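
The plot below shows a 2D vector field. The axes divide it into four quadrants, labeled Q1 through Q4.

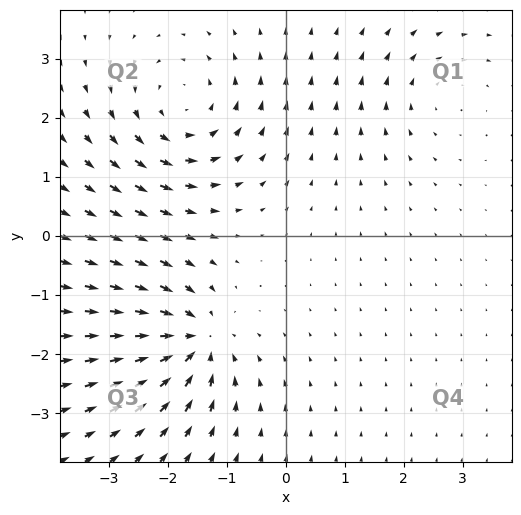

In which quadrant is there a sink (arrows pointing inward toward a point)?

The sink sits at approximately (-1.6, -1.8), which lies in quadrant Q3. The divergence there is about -6, negative as expected for a sink.

Q3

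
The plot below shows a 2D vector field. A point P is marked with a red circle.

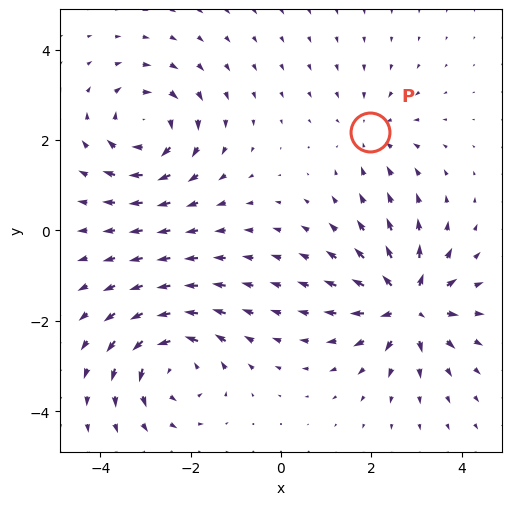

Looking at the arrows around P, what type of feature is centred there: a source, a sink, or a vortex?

At P (2.0, 2.2) the arrows converge inward. Divergence about -3, curl ≈0 — negative divergence with near-zero curl is a sink.

sink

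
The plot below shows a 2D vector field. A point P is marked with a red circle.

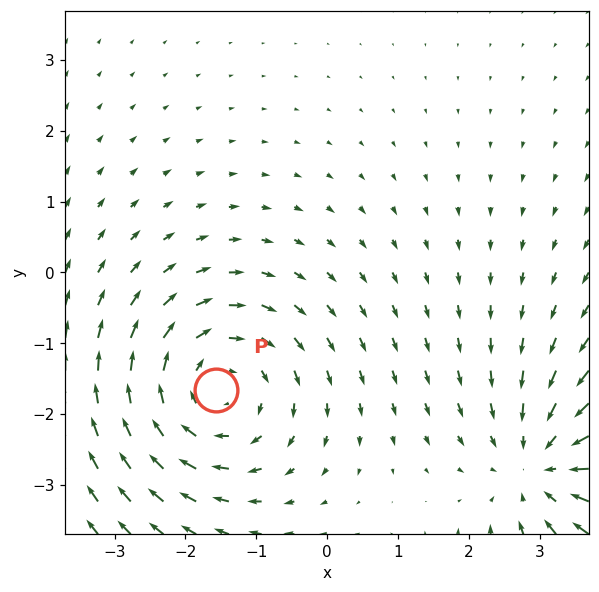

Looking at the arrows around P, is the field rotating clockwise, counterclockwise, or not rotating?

clockwise

Near P at (-1.6, -1.7) the arrows circulate clockwise. The curl (z-component) there is about -4; negative curl means clockwise rotation.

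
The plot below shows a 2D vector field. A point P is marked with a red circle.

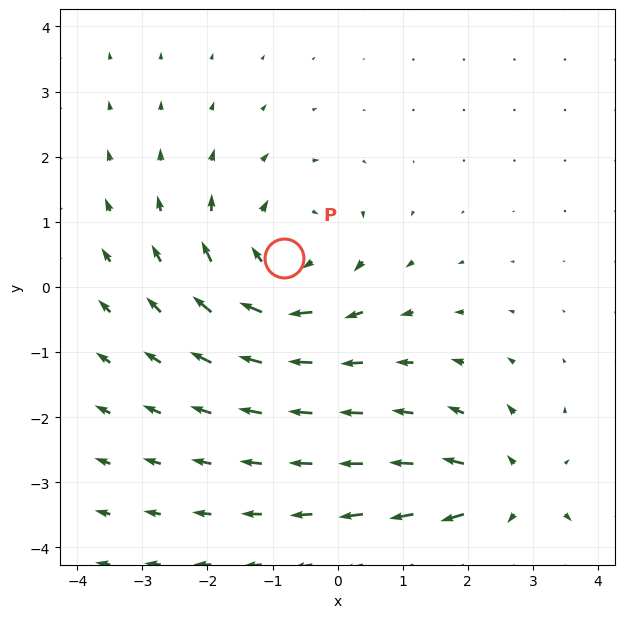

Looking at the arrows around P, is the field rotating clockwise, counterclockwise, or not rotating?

clockwise

Near P at (-0.8, 0.4) the arrows circulate clockwise. The curl (z-component) there is about -4; negative curl means clockwise rotation.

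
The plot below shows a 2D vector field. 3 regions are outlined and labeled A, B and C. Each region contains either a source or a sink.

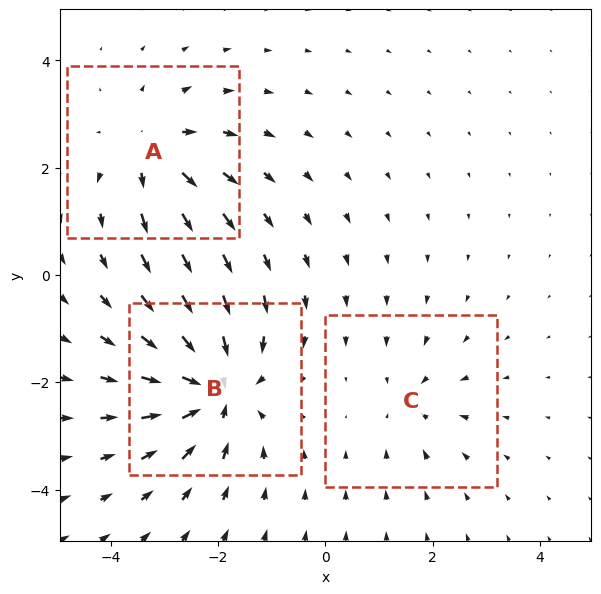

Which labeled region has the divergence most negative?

B

Divergence at each region's feature centre — A: about +3, B: about -5, C: about -2. Region B is most negative.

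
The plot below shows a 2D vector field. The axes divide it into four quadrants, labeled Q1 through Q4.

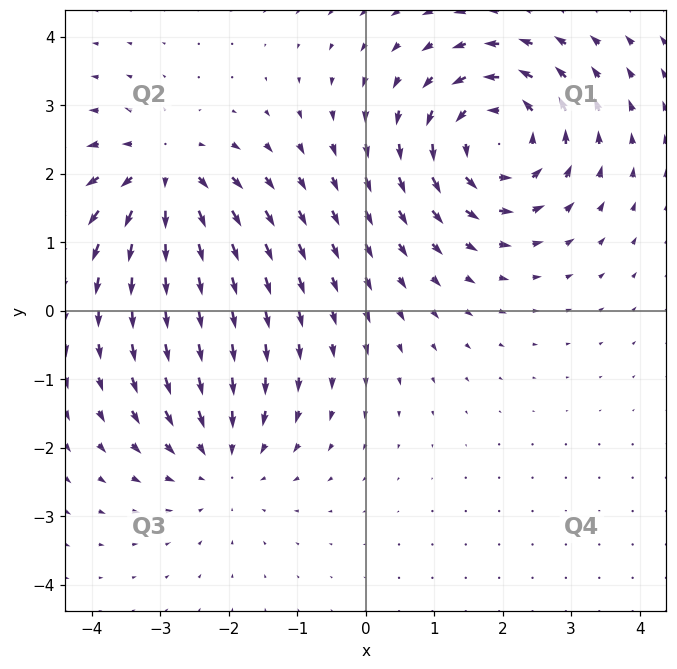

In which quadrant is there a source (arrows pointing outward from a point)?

The source sits at approximately (-2.9, 2.0), which lies in quadrant Q2. The divergence there is about +5, positive as expected for a source.

Q2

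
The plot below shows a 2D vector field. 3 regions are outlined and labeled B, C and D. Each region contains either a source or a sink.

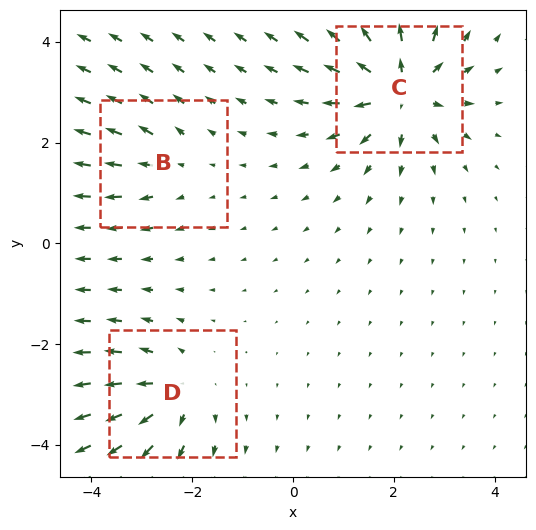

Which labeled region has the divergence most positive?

C

Divergence at each region's feature centre — B: about +3, C: about +6, D: about +4. Region C is most positive.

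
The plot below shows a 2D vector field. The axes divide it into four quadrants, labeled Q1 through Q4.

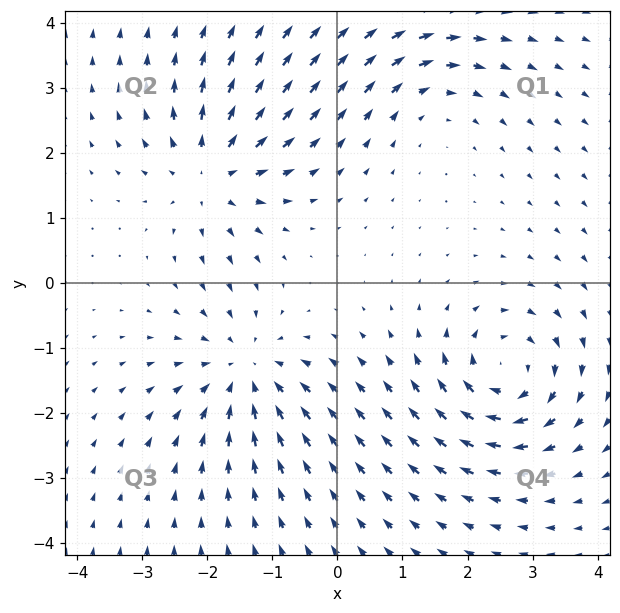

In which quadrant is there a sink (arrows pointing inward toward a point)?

The sink sits at approximately (-1.4, -1.3), which lies in quadrant Q3. The divergence there is about -4, negative as expected for a sink.

Q3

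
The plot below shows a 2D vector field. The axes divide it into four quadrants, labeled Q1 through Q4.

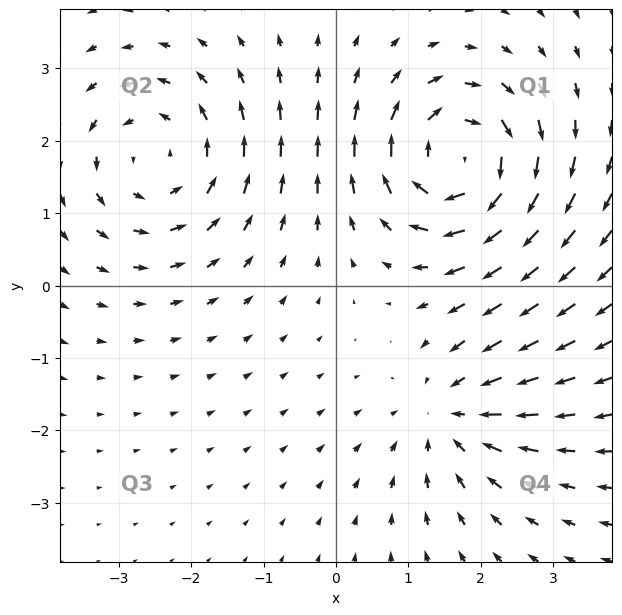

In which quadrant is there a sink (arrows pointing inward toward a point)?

The sink sits at approximately (1.6, -1.8), which lies in quadrant Q4. The divergence there is about -4, negative as expected for a sink.

Q4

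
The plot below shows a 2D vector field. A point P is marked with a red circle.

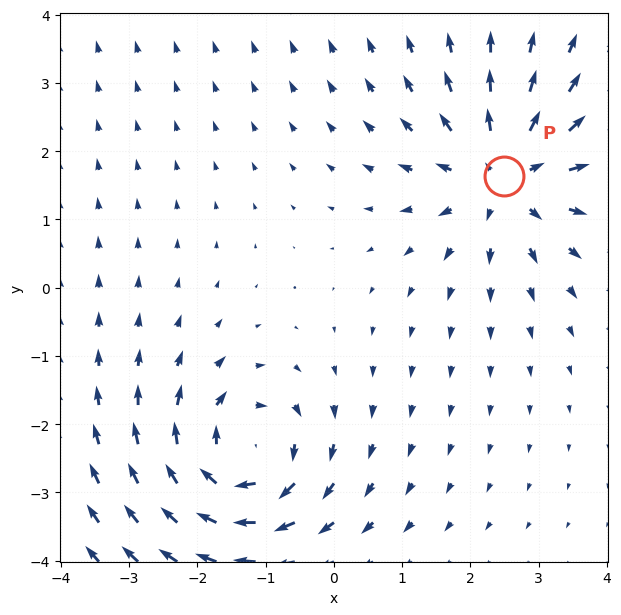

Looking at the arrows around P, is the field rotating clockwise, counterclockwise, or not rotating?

not rotating

Near P at (2.5, 1.6) the arrows show no circulation. The curl there is ≈0.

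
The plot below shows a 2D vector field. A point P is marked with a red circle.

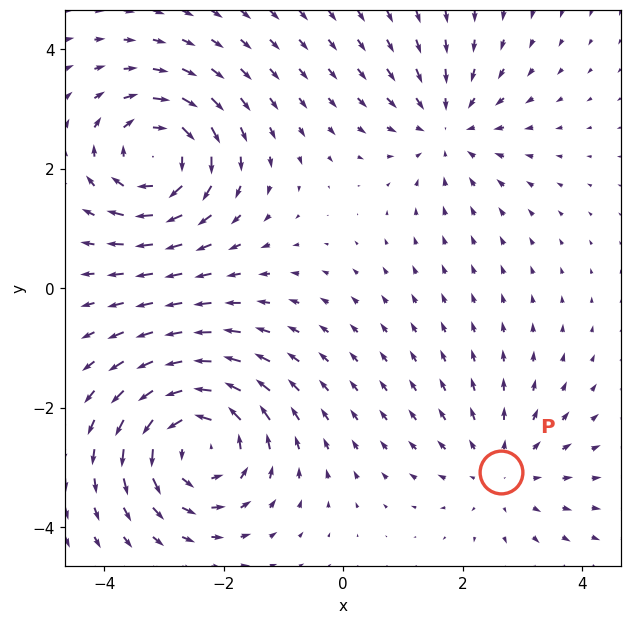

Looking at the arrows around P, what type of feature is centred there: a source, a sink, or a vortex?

source

At P (2.6, -3.1) the arrows spread outward. Divergence about +2, curl ≈0 — positive divergence with near-zero curl is a source.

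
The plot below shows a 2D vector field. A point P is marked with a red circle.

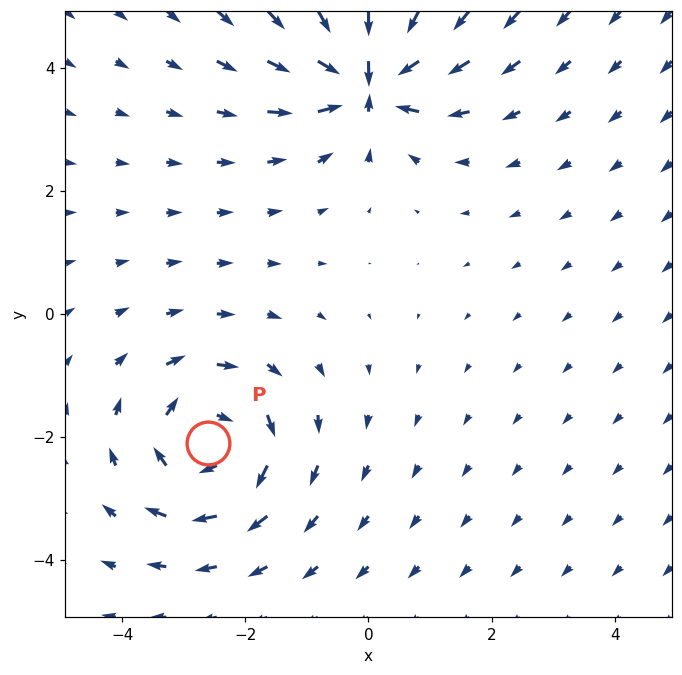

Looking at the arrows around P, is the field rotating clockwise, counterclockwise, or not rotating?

Near P at (-2.6, -2.1) the arrows circulate clockwise. The curl (z-component) there is about -3; negative curl means clockwise rotation.

clockwise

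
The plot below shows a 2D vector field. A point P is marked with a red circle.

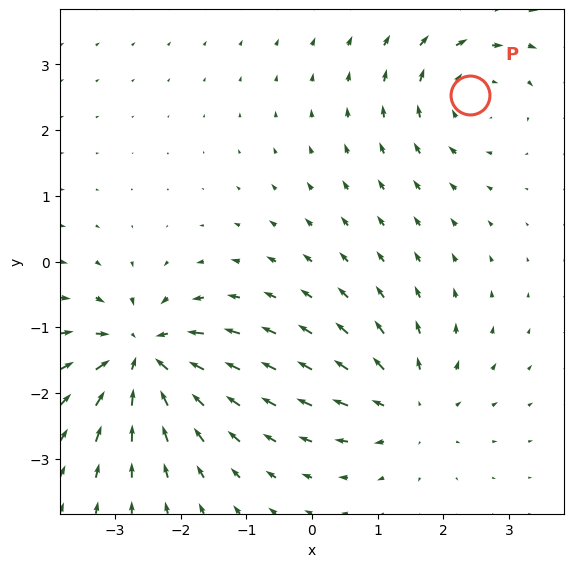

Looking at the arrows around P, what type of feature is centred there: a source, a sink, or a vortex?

vortex

At P (2.4, 2.5) the arrows circulate clockwise. Divergence ≈0, curl about -4 — near-zero divergence with nonzero curl is a vortex.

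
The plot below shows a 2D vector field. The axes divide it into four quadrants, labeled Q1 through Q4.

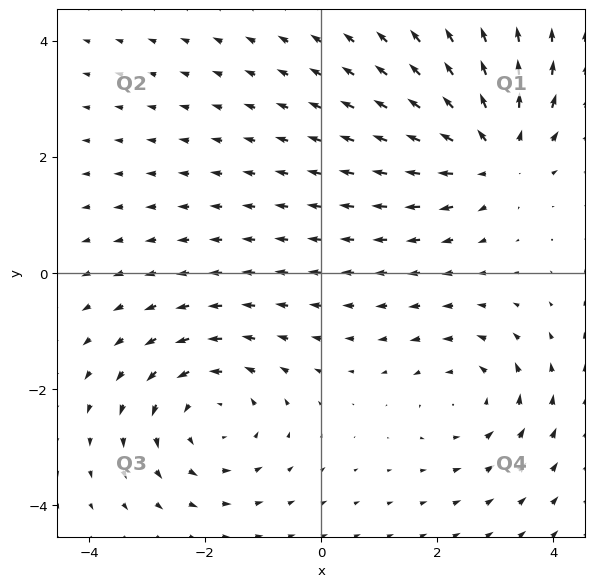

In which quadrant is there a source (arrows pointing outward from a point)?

Q1

The source sits at approximately (3.0, 2.1), which lies in quadrant Q1. The divergence there is about +5, positive as expected for a source.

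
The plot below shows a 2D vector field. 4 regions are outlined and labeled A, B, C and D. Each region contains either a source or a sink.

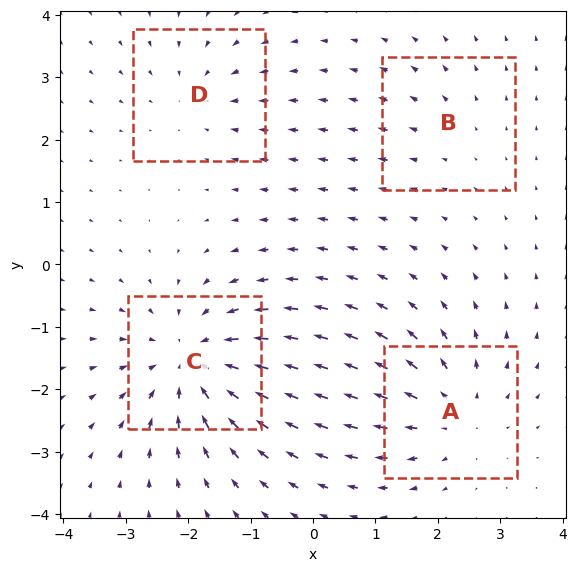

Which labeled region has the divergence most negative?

Divergence at each region's feature centre — A: about +4, B: about +2, C: about -6, D: about -3. Region C is most negative.

C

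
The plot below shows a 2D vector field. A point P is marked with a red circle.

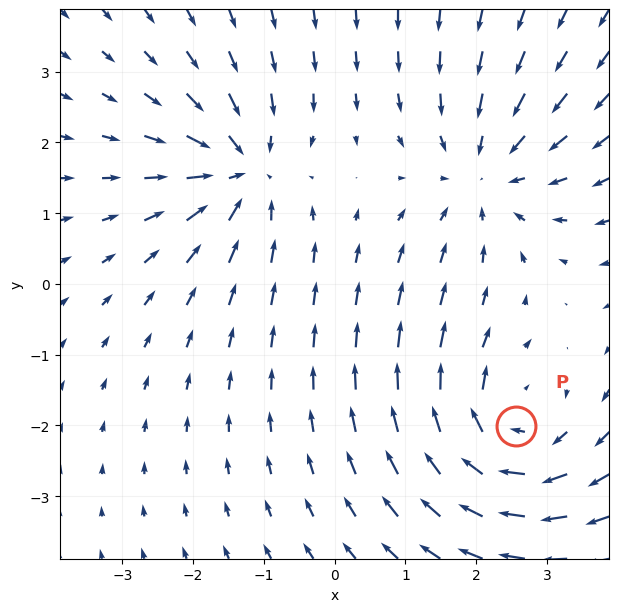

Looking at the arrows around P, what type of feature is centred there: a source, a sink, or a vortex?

vortex

At P (2.6, -2.0) the arrows circulate clockwise. Divergence ≈0, curl about -4 — near-zero divergence with nonzero curl is a vortex.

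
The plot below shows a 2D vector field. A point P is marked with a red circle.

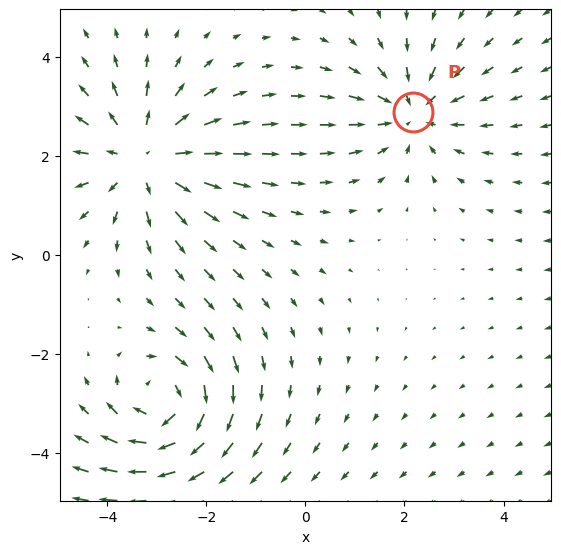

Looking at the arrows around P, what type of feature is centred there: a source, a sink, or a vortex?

At P (2.2, 2.9) the arrows converge inward. Divergence about -3, curl ≈0 — negative divergence with near-zero curl is a sink.

sink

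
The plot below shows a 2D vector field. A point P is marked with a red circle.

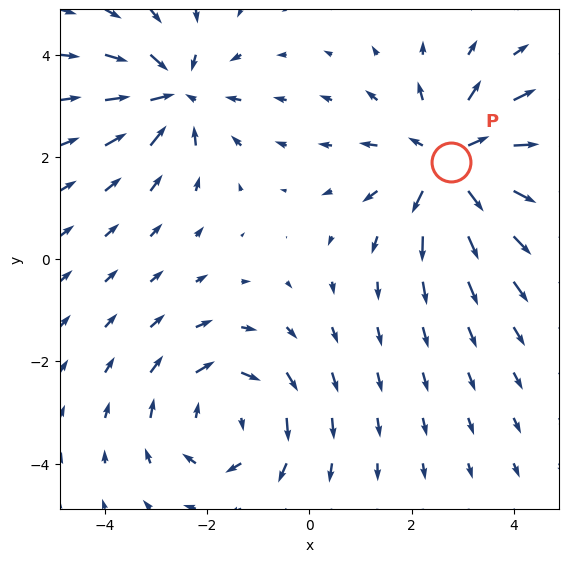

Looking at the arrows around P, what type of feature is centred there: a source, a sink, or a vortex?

At P (2.8, 1.9) the arrows spread outward. Divergence about +5, curl ≈0 — positive divergence with near-zero curl is a source.

source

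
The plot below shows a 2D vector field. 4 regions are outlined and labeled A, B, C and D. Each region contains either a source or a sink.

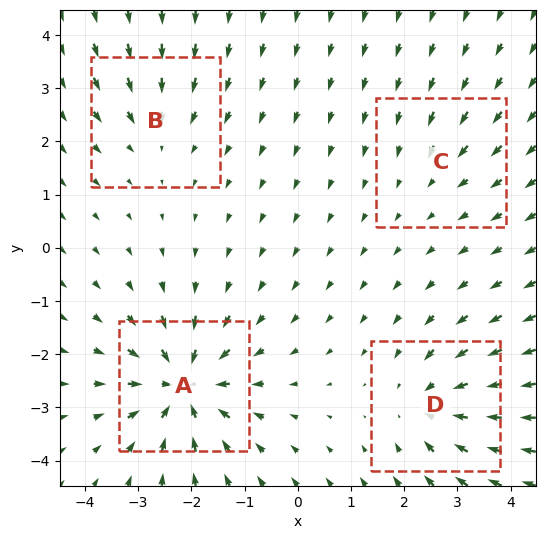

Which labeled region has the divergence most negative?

Divergence at each region's feature centre — A: about -8, B: about -3, C: about -2, D: about -5. Region A is most negative.

A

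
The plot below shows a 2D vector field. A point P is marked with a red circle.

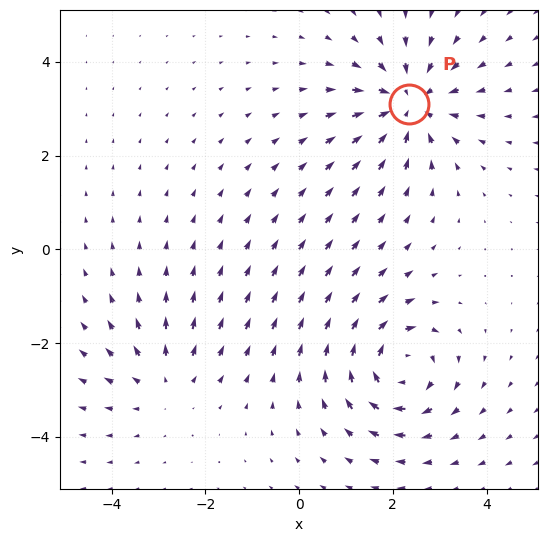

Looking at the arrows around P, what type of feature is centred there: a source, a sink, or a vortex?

sink

At P (2.3, 3.1) the arrows converge inward. Divergence about -5, curl ≈0 — negative divergence with near-zero curl is a sink.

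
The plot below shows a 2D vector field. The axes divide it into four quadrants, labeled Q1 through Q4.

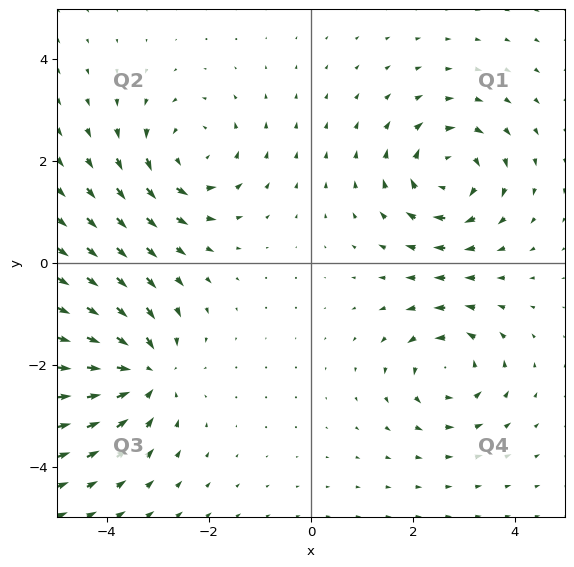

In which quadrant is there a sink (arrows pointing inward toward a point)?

The sink sits at approximately (-3.3, -2.1), which lies in quadrant Q3. The divergence there is about -6, negative as expected for a sink.

Q3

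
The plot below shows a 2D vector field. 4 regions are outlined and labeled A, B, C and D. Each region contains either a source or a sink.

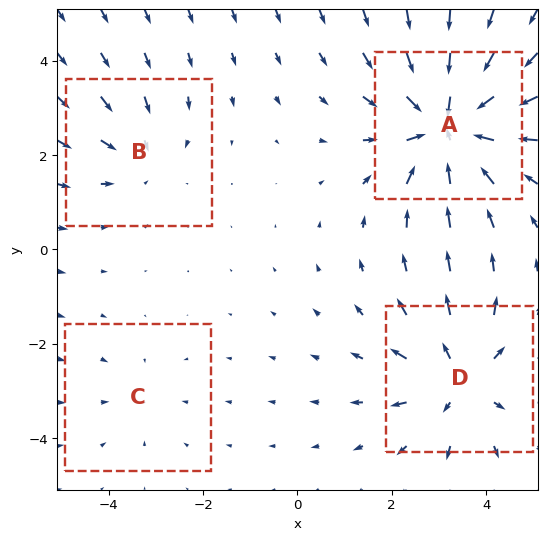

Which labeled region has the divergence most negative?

A

Divergence at each region's feature centre — A: about -6, B: about -3, C: about -2, D: about +4. Region A is most negative.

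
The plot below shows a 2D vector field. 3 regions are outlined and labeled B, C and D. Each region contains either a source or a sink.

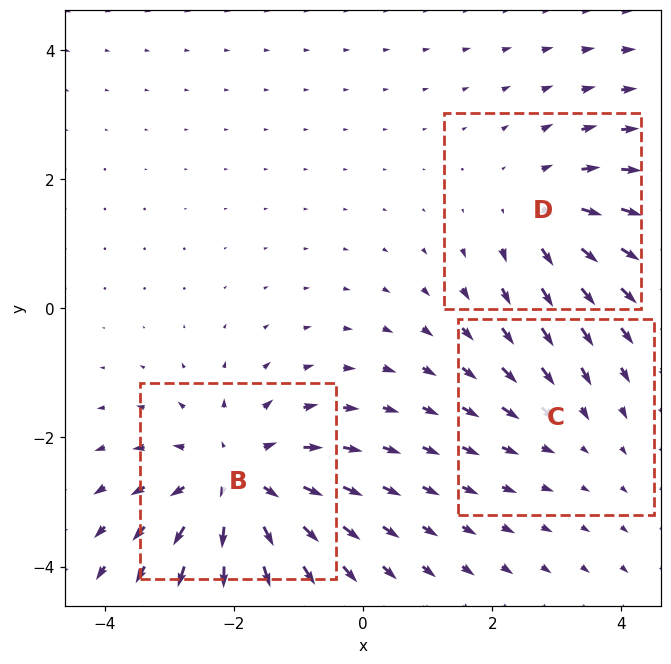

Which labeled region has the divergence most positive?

B

Divergence at each region's feature centre — B: about +4, C: about -2, D: about +3. Region B is most positive.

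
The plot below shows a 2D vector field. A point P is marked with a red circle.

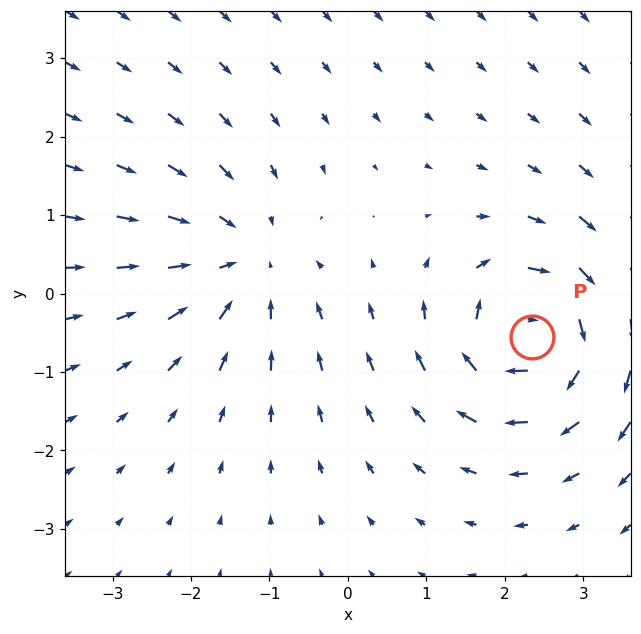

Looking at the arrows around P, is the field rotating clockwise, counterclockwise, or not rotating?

Near P at (2.3, -0.6) the arrows circulate clockwise. The curl (z-component) there is about -7; negative curl means clockwise rotation.

clockwise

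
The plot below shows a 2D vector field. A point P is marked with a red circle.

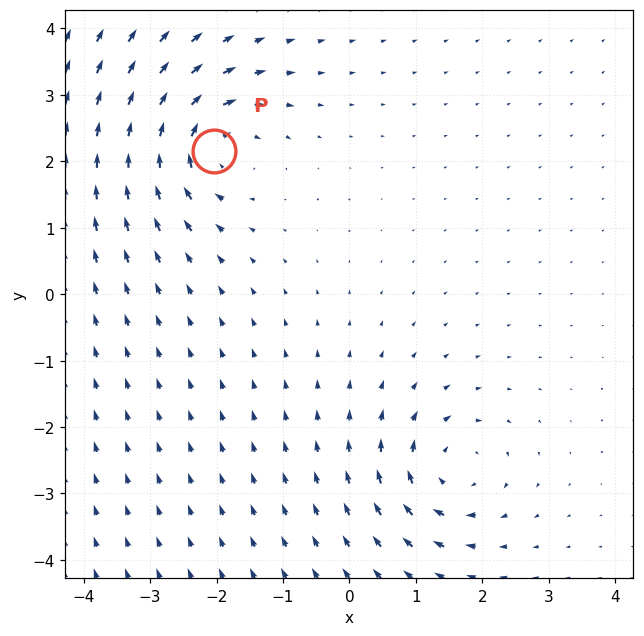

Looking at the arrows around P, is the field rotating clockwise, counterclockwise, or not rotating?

Near P at (-2.0, 2.2) the arrows circulate clockwise. The curl (z-component) there is about -4; negative curl means clockwise rotation.

clockwise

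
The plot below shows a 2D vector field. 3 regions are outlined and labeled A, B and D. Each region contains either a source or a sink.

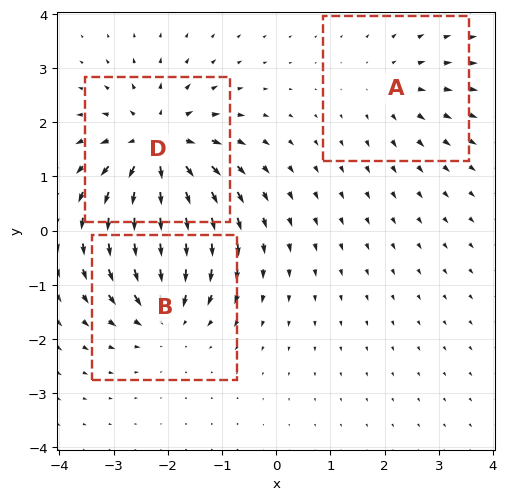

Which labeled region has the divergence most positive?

D

Divergence at each region's feature centre — A: about +2, B: about -4, D: about +5. Region D is most positive.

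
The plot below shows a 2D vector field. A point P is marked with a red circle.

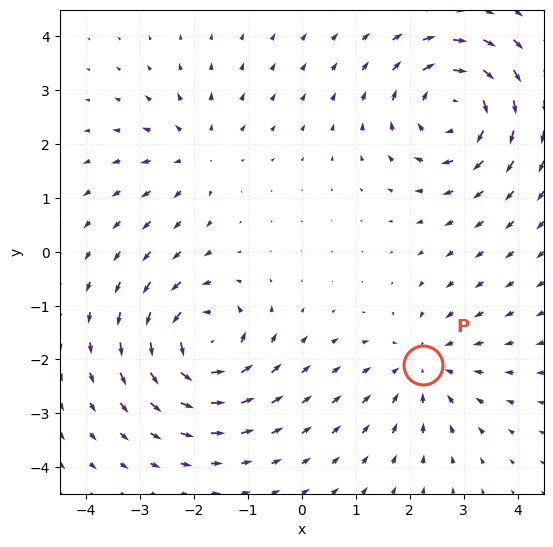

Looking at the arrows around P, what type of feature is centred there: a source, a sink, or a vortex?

At P (2.2, -2.1) the arrows converge inward. Divergence about -3, curl ≈0 — negative divergence with near-zero curl is a sink.

sink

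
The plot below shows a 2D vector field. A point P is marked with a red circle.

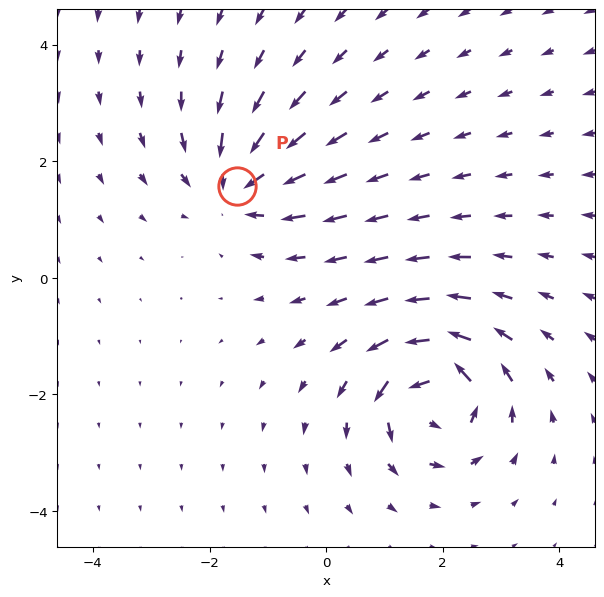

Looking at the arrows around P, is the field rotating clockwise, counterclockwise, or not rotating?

Near P at (-1.5, 1.6) the arrows show no circulation. The curl there is ≈0.

not rotating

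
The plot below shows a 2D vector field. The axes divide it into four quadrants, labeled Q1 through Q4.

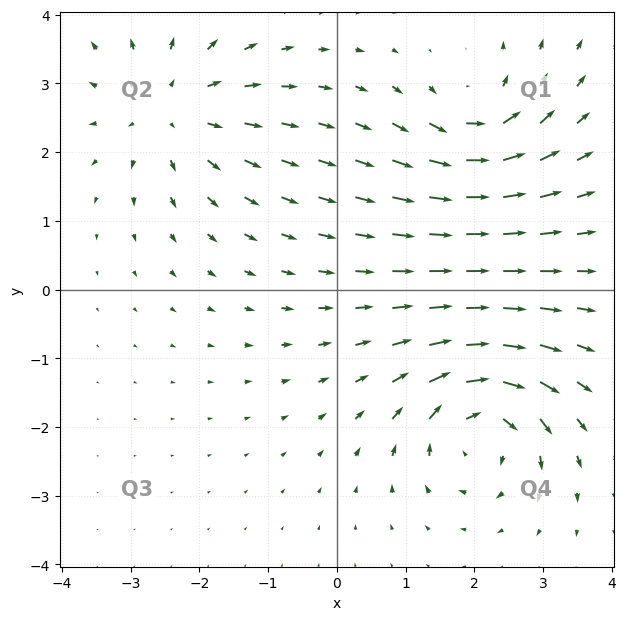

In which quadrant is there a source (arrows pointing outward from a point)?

The source sits at approximately (-2.4, 2.6), which lies in quadrant Q2. The divergence there is about +4, positive as expected for a source.

Q2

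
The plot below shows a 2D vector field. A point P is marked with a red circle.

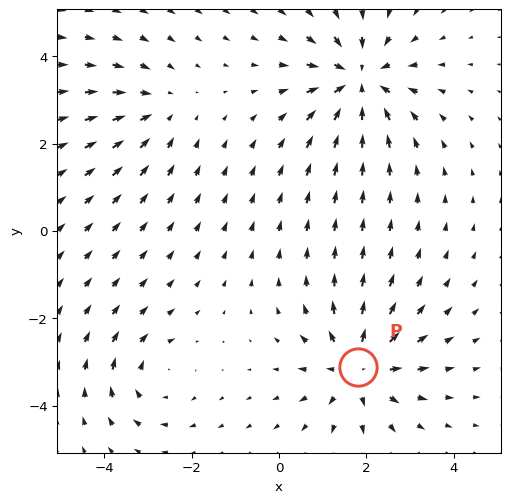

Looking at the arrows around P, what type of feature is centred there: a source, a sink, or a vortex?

At P (1.8, -3.1) the arrows spread outward. Divergence about +4, curl ≈0 — positive divergence with near-zero curl is a source.

source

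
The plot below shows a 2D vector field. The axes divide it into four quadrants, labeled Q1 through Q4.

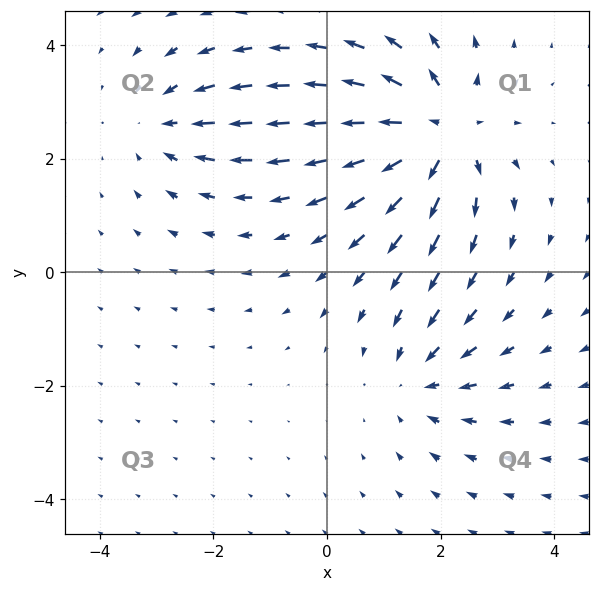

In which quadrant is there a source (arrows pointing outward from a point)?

Q1

The source sits at approximately (2.0, 2.5), which lies in quadrant Q1. The divergence there is about +5, positive as expected for a source.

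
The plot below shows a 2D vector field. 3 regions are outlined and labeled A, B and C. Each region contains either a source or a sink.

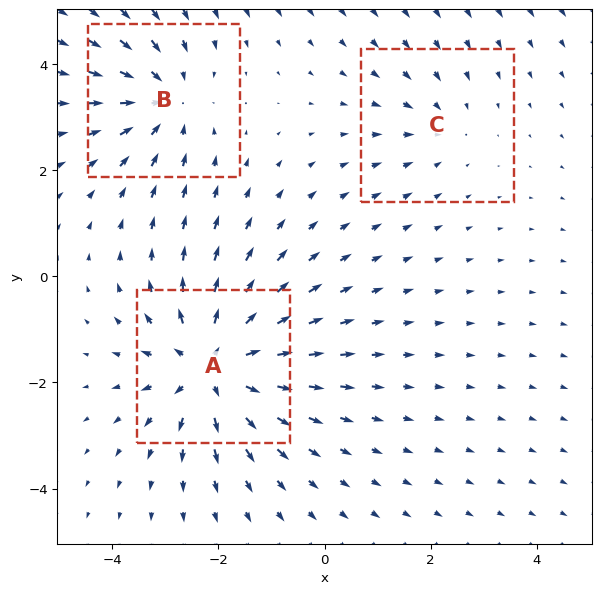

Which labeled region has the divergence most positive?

Divergence at each region's feature centre — A: about +5, B: about -3, C: about -2. Region A is most positive.

A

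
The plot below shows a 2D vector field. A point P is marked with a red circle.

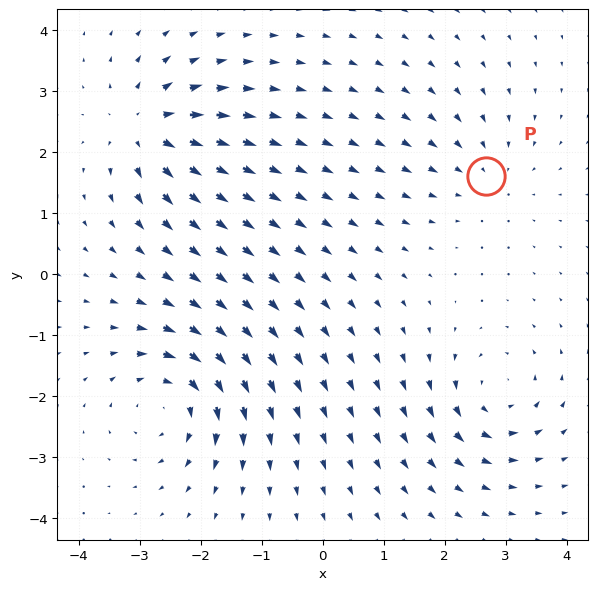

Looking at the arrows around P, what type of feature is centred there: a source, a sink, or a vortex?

At P (2.7, 1.6) the arrows converge inward. Divergence about -3, curl ≈0 — negative divergence with near-zero curl is a sink.

sink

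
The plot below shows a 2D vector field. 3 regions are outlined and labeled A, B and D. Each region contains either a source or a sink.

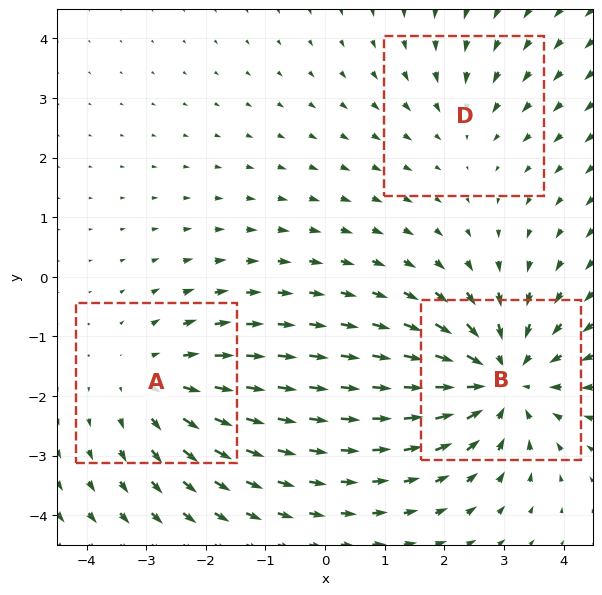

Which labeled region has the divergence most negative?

B

Divergence at each region's feature centre — A: about +3, B: about -4, D: about -2. Region B is most negative.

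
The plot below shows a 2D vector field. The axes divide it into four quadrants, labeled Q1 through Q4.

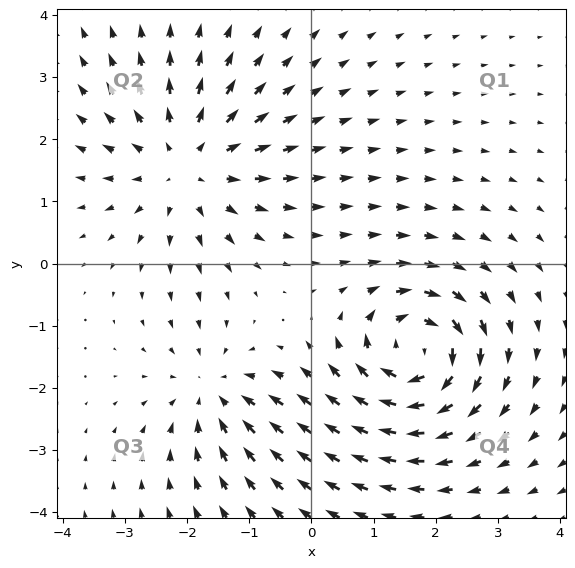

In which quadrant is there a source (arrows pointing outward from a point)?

Q2

The source sits at approximately (-2.0, 1.6), which lies in quadrant Q2. The divergence there is about +4, positive as expected for a source.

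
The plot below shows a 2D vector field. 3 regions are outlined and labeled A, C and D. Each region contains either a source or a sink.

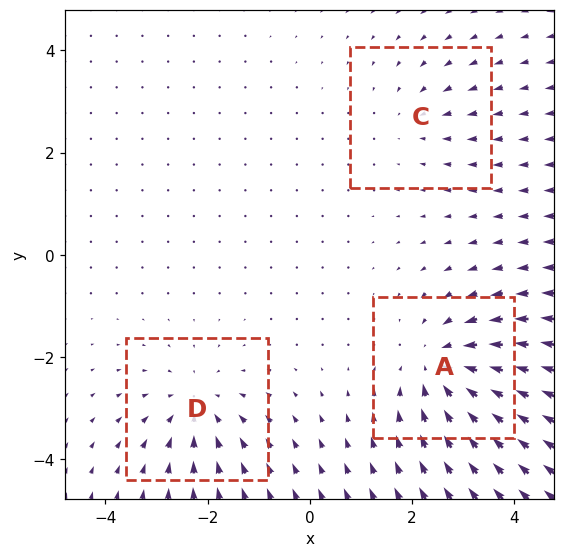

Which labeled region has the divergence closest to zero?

Divergence at each region's feature centre — A: about -5, C: about -2, D: about -3. Region C is closest to zero.

C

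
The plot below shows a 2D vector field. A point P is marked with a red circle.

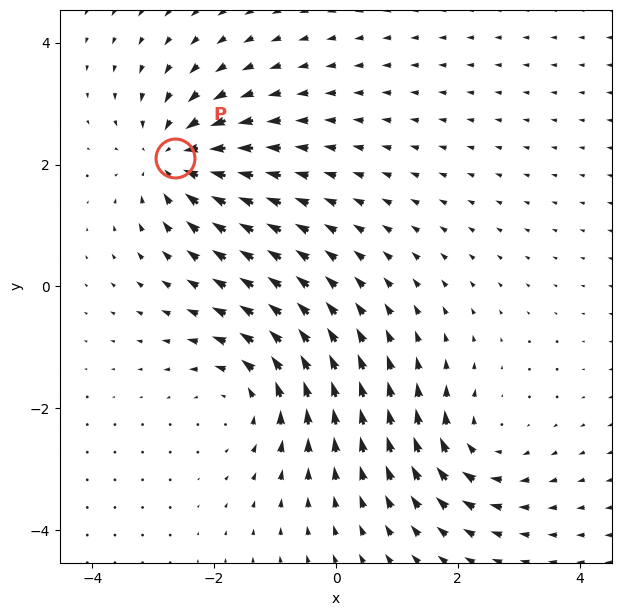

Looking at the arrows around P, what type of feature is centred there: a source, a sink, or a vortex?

sink

At P (-2.6, 2.1) the arrows converge inward. Divergence about -6, curl ≈0 — negative divergence with near-zero curl is a sink.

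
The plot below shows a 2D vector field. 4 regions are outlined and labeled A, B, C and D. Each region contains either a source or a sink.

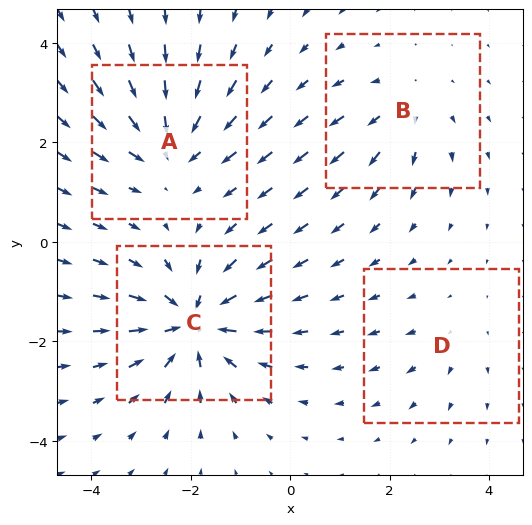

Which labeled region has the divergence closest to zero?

Divergence at each region's feature centre — A: about -5, B: about +3, C: about -7, D: about +2. Region D is closest to zero.

D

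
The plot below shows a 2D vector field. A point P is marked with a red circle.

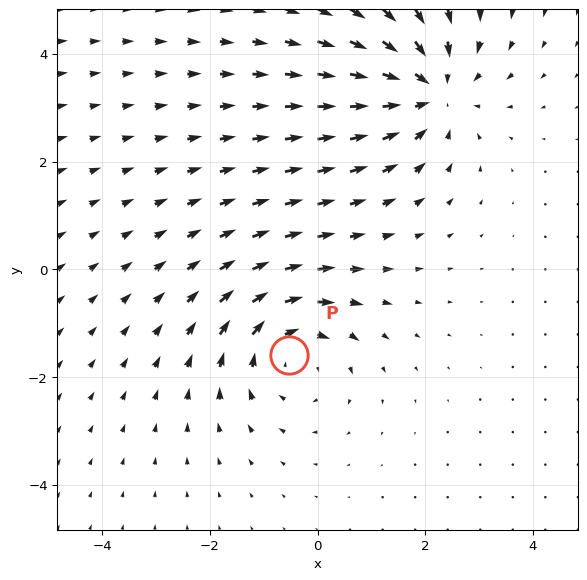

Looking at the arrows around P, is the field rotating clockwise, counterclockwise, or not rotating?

Near P at (-0.5, -1.6) the arrows circulate clockwise. The curl (z-component) there is about -3; negative curl means clockwise rotation.

clockwise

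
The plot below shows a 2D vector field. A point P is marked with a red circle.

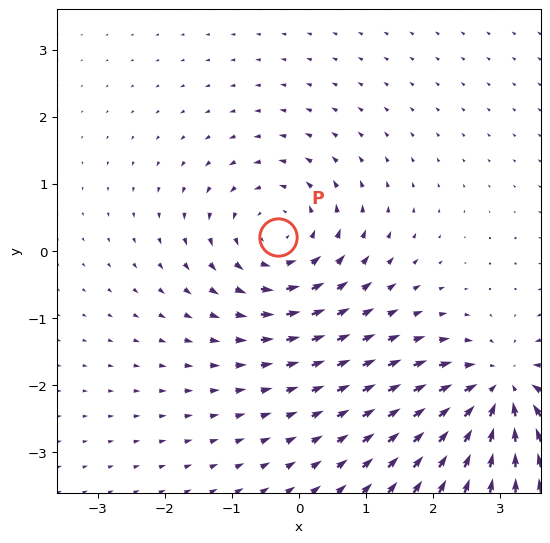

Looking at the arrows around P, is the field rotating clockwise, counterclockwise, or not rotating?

Near P at (-0.3, 0.2) the arrows circulate counterclockwise. The curl (z-component) there is about +3; positive curl means counterclockwise rotation.

counterclockwise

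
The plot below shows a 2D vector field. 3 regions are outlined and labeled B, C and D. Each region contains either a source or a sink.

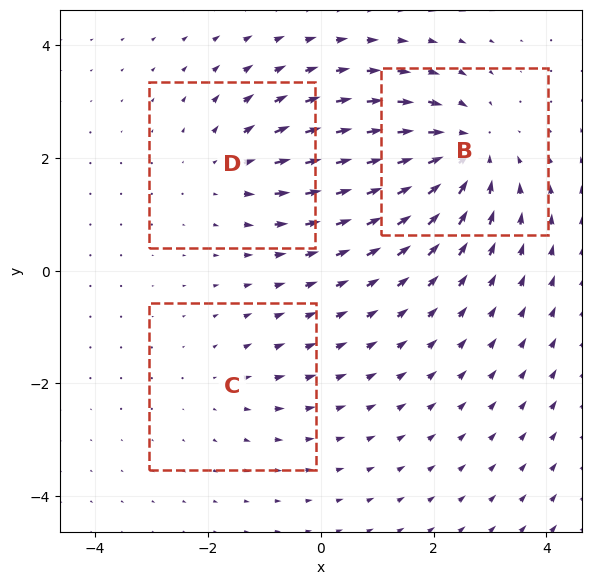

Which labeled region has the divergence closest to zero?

Divergence at each region's feature centre — B: about -5, C: about +2, D: about +3. Region C is closest to zero.

C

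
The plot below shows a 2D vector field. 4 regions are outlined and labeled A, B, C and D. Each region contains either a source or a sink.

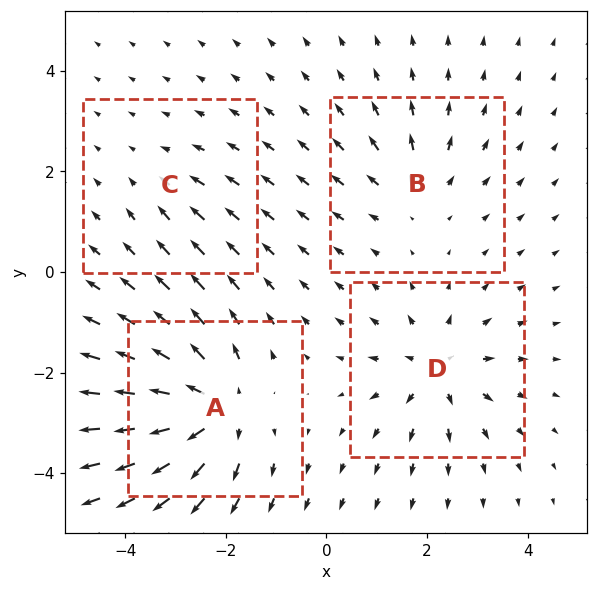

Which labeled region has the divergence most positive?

A

Divergence at each region's feature centre — A: about +7, B: about +3, C: about -2, D: about +5. Region A is most positive.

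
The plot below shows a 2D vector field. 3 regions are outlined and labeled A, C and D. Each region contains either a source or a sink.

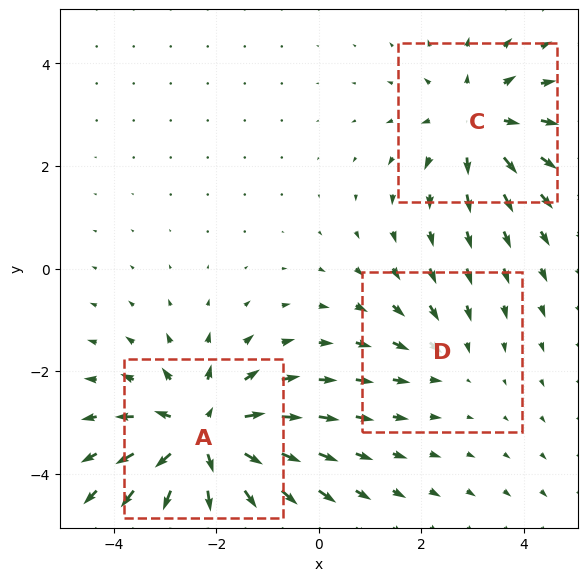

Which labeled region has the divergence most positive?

Divergence at each region's feature centre — A: about +5, C: about +3, D: about -2. Region A is most positive.

A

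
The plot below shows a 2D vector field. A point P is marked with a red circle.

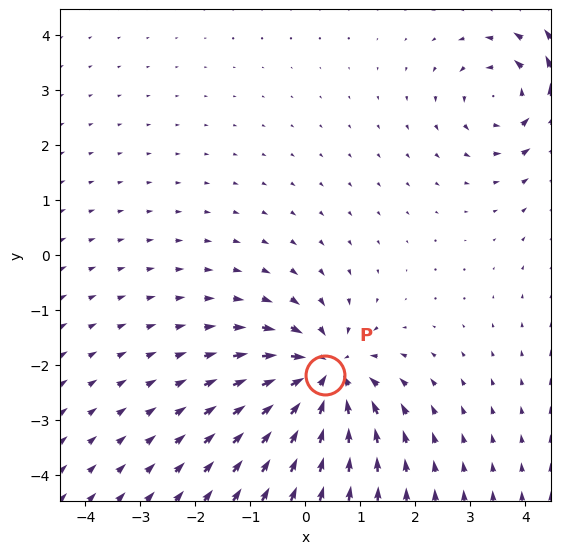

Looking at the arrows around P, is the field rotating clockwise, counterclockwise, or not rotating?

Near P at (0.4, -2.2) the arrows show no circulation. The curl there is ≈0.

not rotating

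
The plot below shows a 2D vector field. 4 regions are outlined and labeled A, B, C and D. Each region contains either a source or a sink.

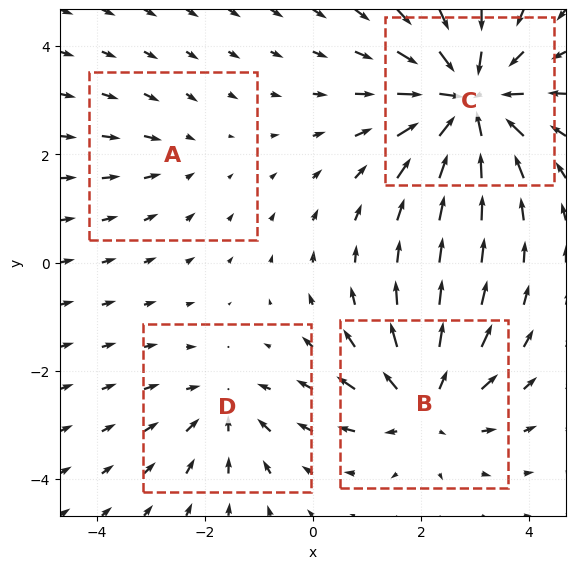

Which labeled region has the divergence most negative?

C

Divergence at each region's feature centre — A: about -2, B: about +4, C: about -6, D: about -3. Region C is most negative.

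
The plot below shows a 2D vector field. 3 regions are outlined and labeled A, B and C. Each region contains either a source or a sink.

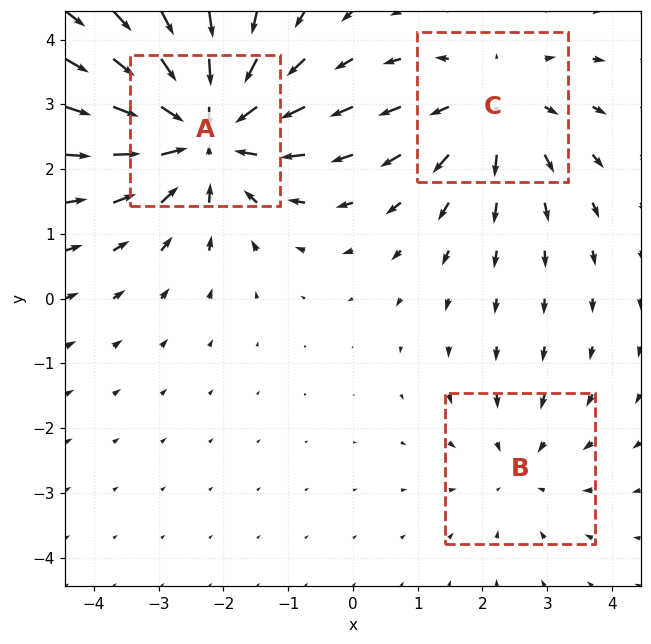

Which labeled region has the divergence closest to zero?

Divergence at each region's feature centre — A: about -4, B: about -2, C: about +3. Region B is closest to zero.

B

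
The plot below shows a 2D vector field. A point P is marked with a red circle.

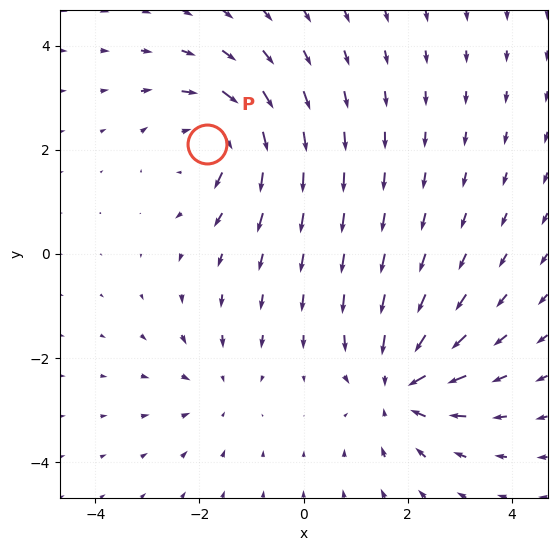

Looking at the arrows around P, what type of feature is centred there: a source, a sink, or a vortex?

At P (-1.8, 2.1) the arrows circulate clockwise. Divergence ≈0, curl about -5 — near-zero divergence with nonzero curl is a vortex.

vortex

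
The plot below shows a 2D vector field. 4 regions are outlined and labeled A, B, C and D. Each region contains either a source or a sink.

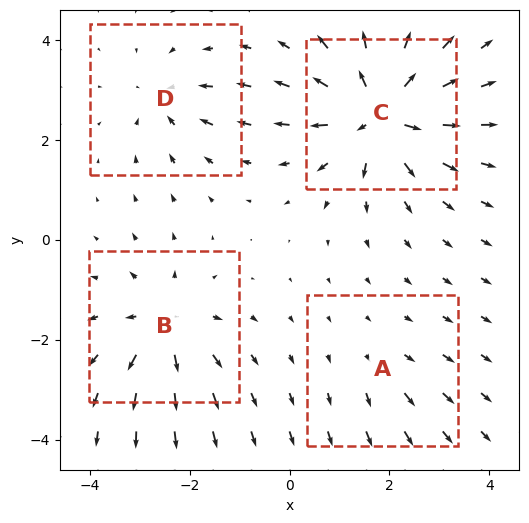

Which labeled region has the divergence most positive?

Divergence at each region's feature centre — A: about +2, B: about +5, C: about +8, D: about -4. Region C is most positive.

C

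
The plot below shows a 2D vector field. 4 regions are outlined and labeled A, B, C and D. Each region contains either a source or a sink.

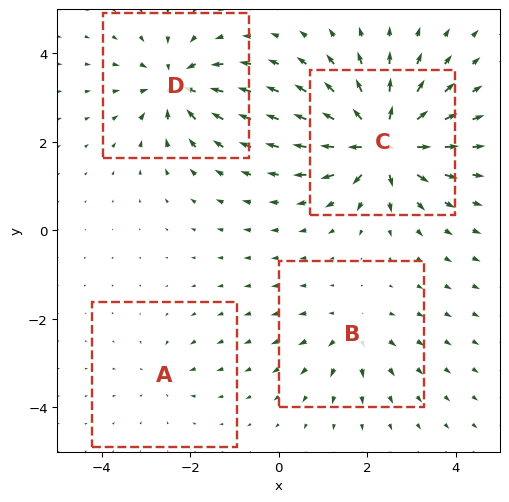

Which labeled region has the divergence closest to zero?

A

Divergence at each region's feature centre — A: about -3, B: about +4, C: about +9, D: about -6. Region A is closest to zero.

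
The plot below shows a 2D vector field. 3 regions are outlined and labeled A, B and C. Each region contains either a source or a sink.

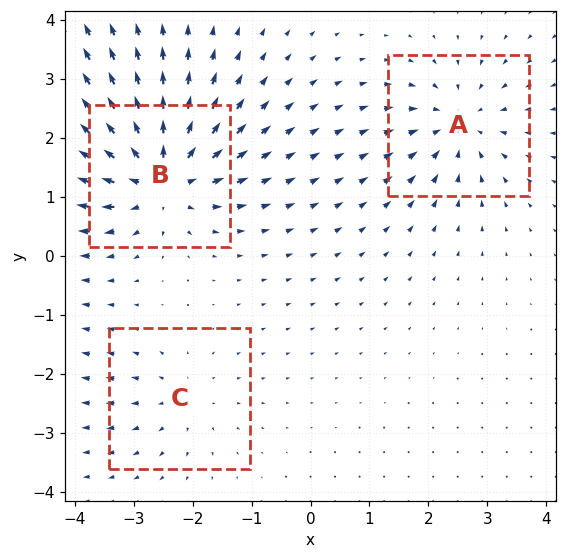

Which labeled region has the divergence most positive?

B

Divergence at each region's feature centre — A: about -4, B: about +6, C: about +2. Region B is most positive.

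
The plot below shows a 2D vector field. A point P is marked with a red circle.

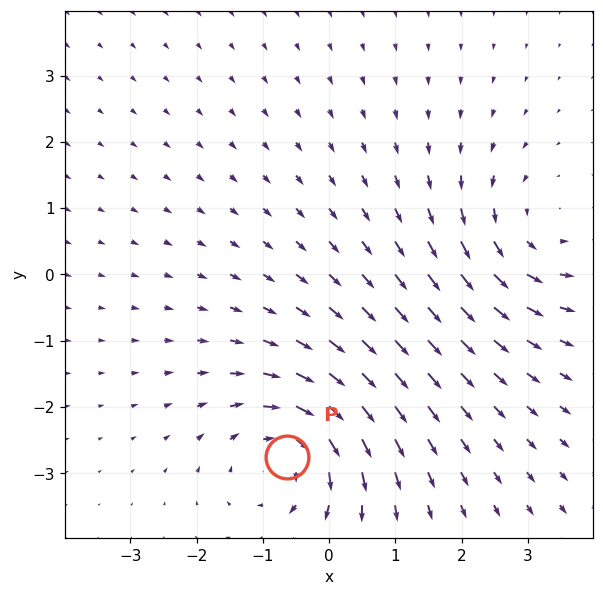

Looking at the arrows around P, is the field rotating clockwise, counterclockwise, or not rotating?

clockwise

Near P at (-0.6, -2.8) the arrows circulate clockwise. The curl (z-component) there is about -5; negative curl means clockwise rotation.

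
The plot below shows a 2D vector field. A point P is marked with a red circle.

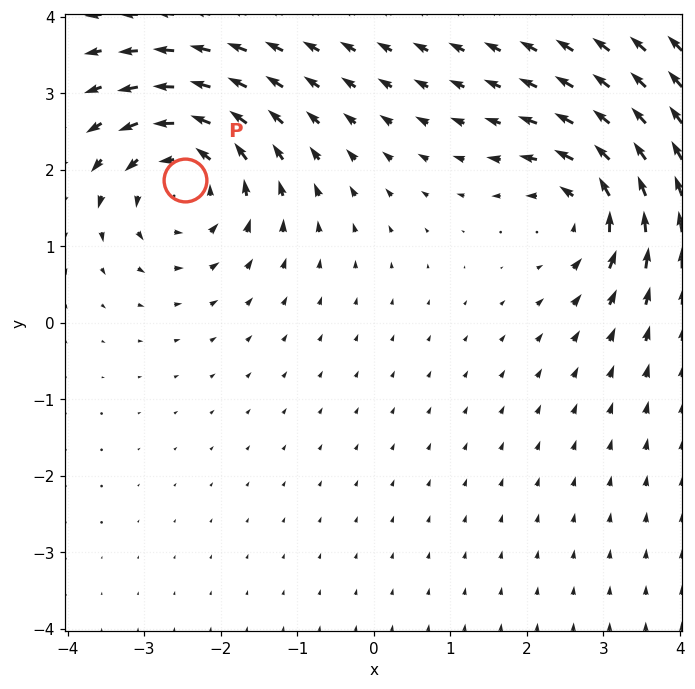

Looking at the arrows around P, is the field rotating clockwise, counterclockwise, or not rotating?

counterclockwise

Near P at (-2.5, 1.9) the arrows circulate counterclockwise. The curl (z-component) there is about +4; positive curl means counterclockwise rotation.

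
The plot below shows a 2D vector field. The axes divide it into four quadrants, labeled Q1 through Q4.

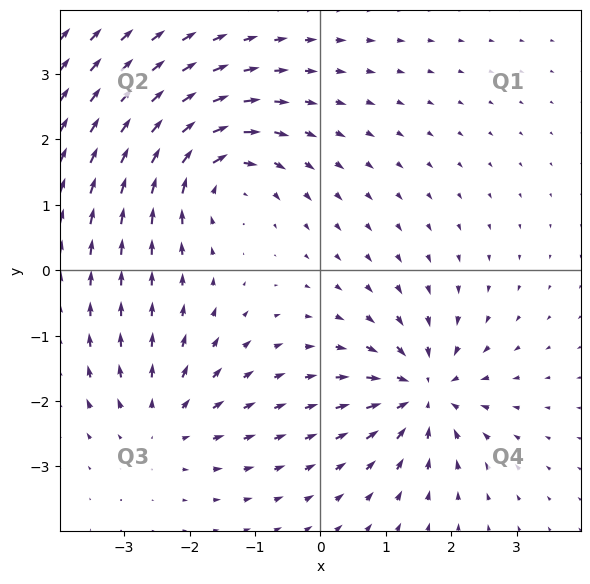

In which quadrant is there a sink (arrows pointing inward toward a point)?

Q4

The sink sits at approximately (1.6, -1.9), which lies in quadrant Q4. The divergence there is about -7, negative as expected for a sink.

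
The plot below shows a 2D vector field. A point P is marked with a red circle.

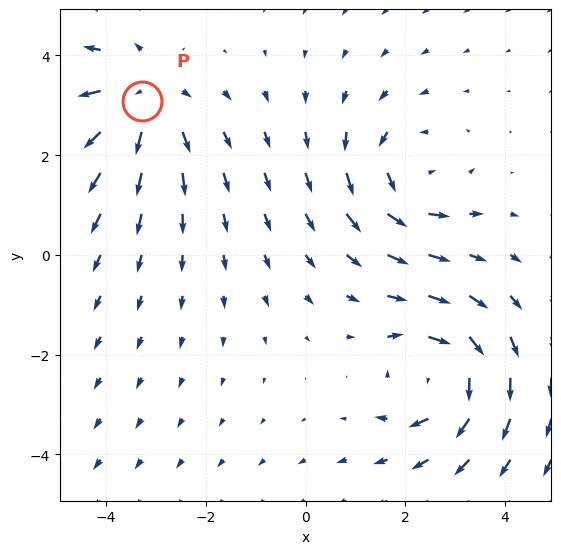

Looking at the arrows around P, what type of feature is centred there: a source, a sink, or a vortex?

source

At P (-3.3, 3.1) the arrows spread outward. Divergence about +3, curl ≈0 — positive divergence with near-zero curl is a source.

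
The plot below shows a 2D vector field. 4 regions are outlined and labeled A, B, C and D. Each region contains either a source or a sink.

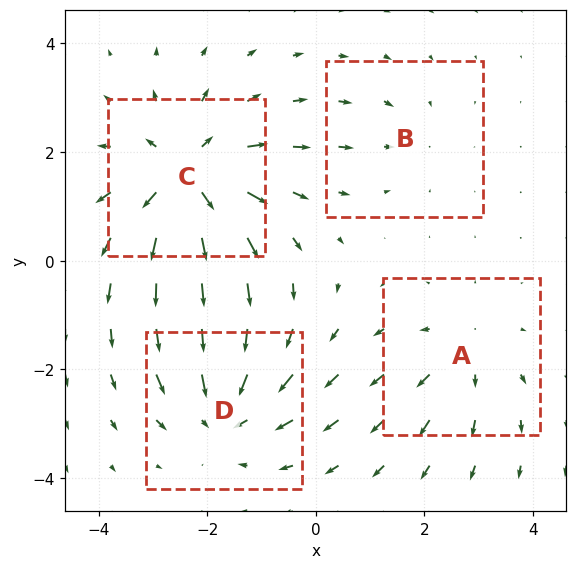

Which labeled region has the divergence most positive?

C

Divergence at each region's feature centre — A: about +3, B: about -2, C: about +6, D: about -5. Region C is most positive.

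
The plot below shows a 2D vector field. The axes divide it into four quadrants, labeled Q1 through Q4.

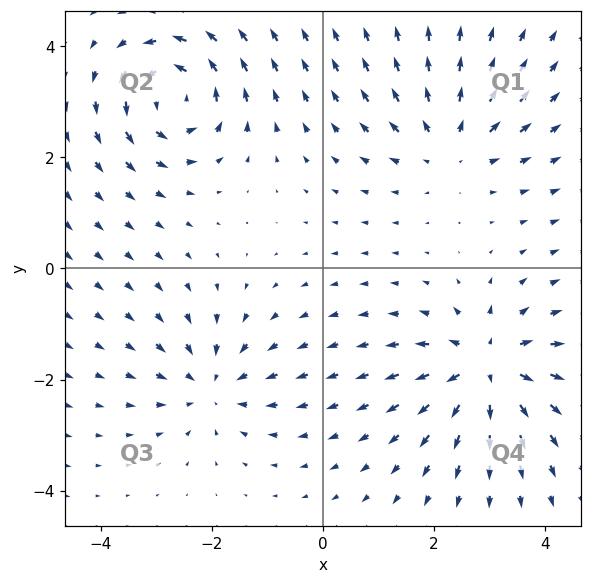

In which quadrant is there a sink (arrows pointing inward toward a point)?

Q3

The sink sits at approximately (-2.0, -2.1), which lies in quadrant Q3. The divergence there is about -4, negative as expected for a sink.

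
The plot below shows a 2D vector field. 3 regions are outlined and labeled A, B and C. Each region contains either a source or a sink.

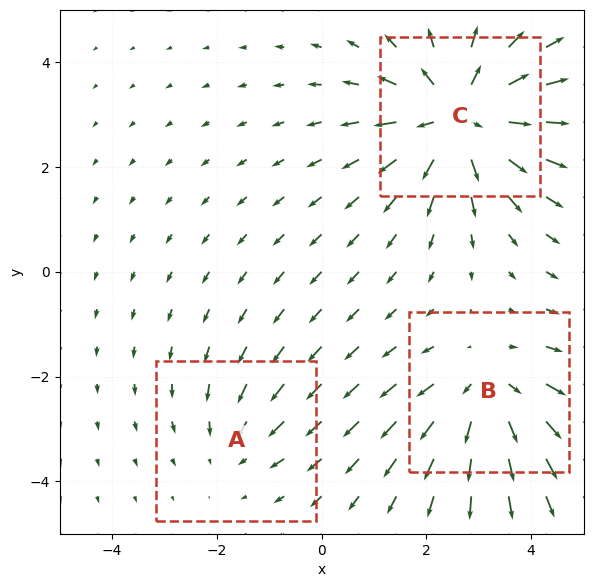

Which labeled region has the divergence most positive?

Divergence at each region's feature centre — A: about -2, B: about +3, C: about +4. Region C is most positive.

C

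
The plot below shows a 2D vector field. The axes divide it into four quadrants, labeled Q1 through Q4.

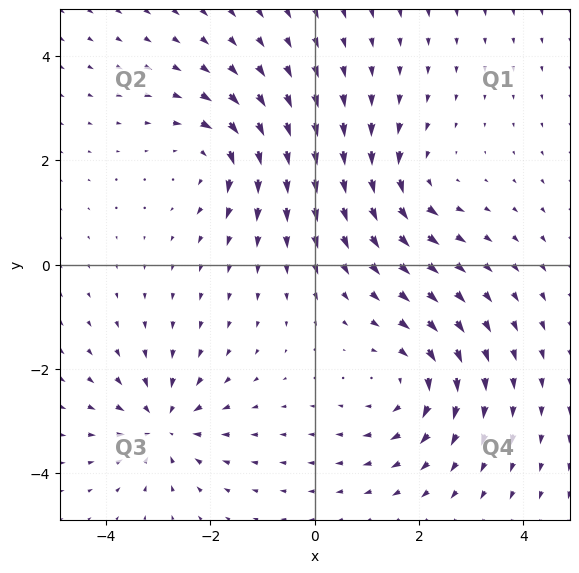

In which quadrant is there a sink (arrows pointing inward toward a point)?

Q3

The sink sits at approximately (-2.9, -3.1), which lies in quadrant Q3. The divergence there is about -5, negative as expected for a sink.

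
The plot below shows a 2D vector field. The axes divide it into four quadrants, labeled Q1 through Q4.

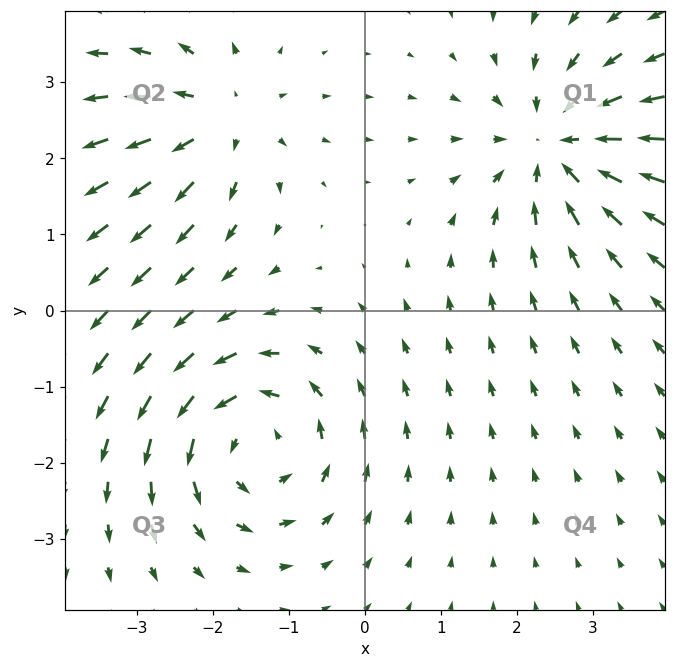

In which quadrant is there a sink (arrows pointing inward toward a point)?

The sink sits at approximately (2.5, 2.2), which lies in quadrant Q1. The divergence there is about -5, negative as expected for a sink.

Q1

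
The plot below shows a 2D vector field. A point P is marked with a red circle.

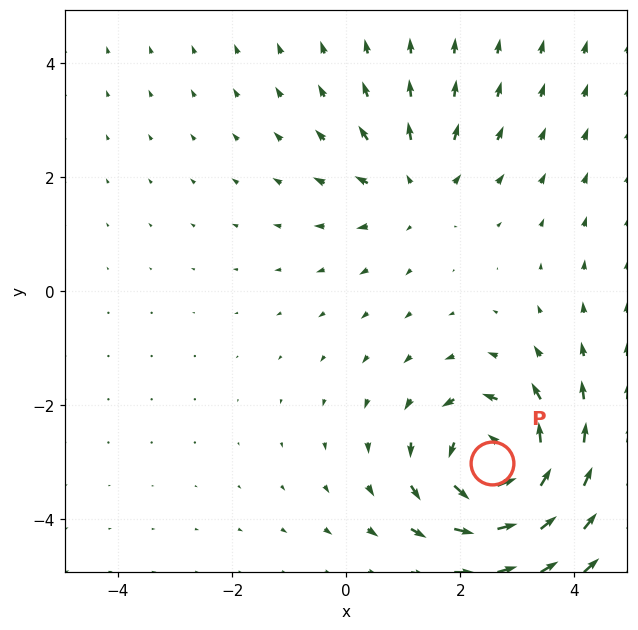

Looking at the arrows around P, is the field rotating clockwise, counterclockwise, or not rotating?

Near P at (2.6, -3.0) the arrows circulate counterclockwise. The curl (z-component) there is about +6; positive curl means counterclockwise rotation.

counterclockwise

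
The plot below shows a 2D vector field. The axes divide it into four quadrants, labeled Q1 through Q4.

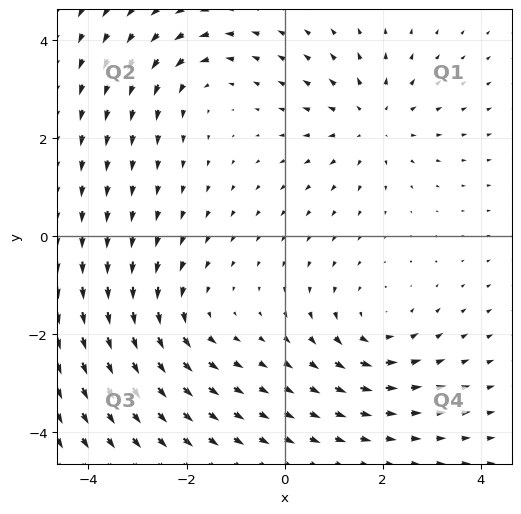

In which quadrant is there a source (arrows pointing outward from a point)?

Q1

The source sits at approximately (1.8, 2.3), which lies in quadrant Q1. The divergence there is about +4, positive as expected for a source.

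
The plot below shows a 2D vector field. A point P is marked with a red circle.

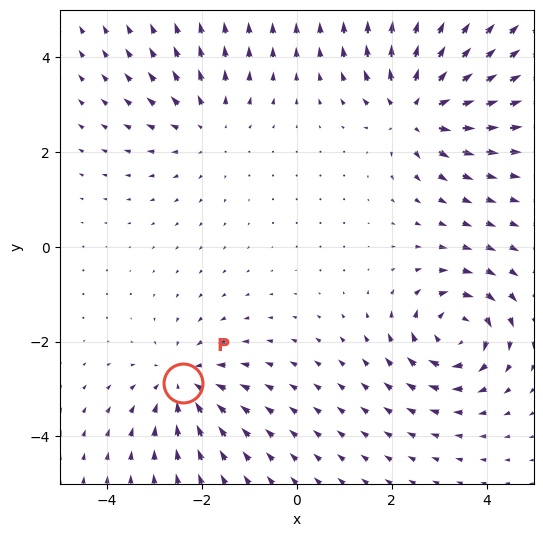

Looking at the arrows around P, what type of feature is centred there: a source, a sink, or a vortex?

sink

At P (-2.4, -2.9) the arrows converge inward. Divergence about -3, curl ≈0 — negative divergence with near-zero curl is a sink.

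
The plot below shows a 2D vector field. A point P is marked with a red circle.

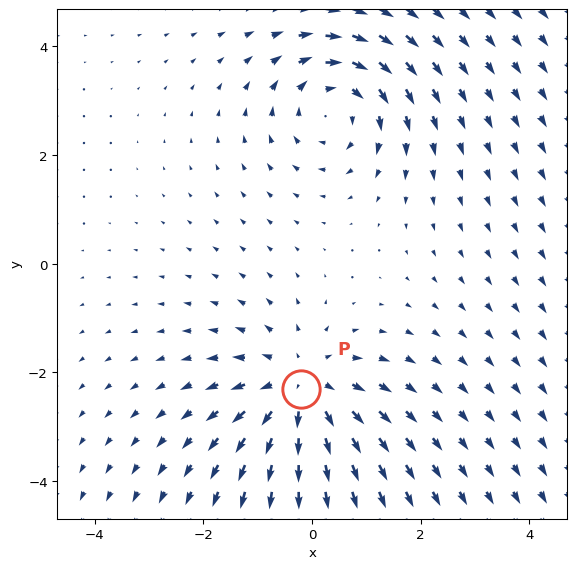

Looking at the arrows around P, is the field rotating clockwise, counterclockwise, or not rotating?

Near P at (-0.2, -2.3) the arrows show no circulation. The curl there is ≈0.

not rotating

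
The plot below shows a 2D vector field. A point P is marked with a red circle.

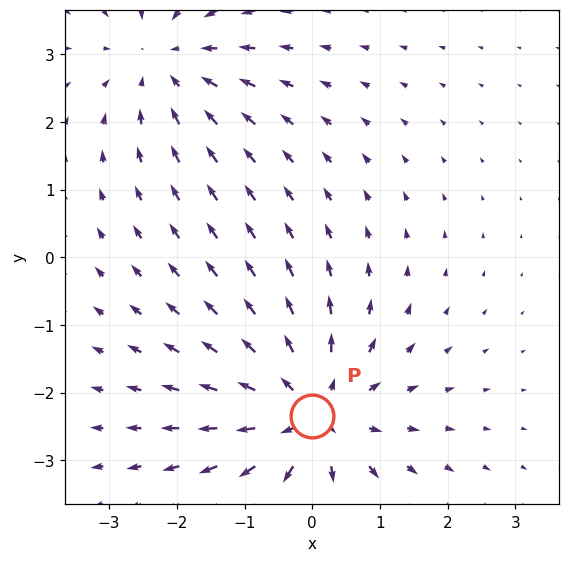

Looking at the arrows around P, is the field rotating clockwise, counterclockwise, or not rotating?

Near P at (-0.0, -2.3) the arrows show no circulation. The curl there is ≈0.

not rotating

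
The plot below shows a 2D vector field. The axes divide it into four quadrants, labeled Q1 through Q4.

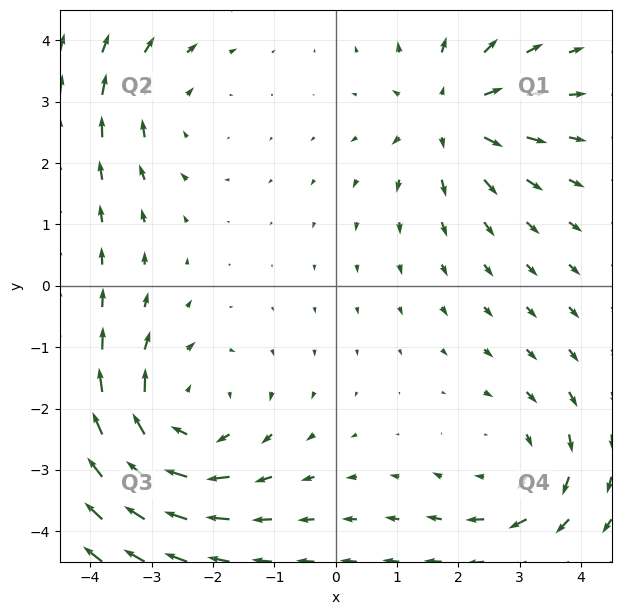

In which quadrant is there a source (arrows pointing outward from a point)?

The source sits at approximately (1.9, 2.8), which lies in quadrant Q1. The divergence there is about +4, positive as expected for a source.

Q1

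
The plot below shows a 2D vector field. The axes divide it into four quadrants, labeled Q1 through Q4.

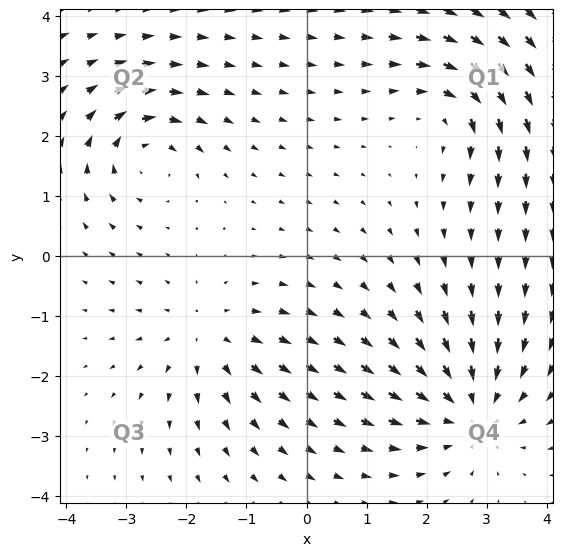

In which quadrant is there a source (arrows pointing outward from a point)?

Q3

The source sits at approximately (-1.7, -1.3), which lies in quadrant Q3. The divergence there is about +3, positive as expected for a source.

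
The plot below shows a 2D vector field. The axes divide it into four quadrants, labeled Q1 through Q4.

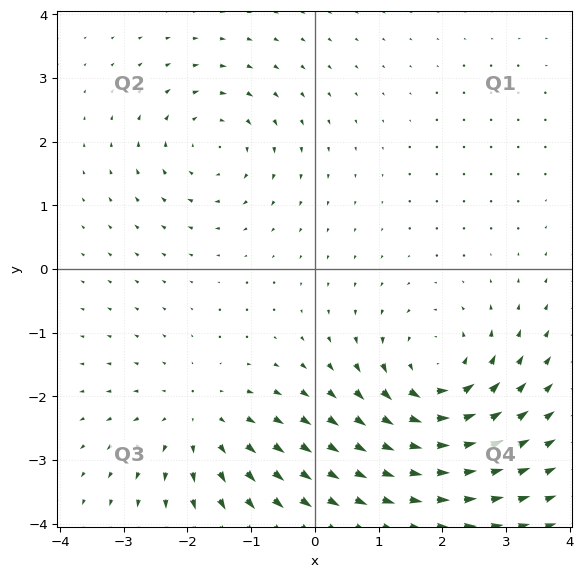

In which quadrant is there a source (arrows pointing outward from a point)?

The source sits at approximately (-1.8, -2.4), which lies in quadrant Q3. The divergence there is about +4, positive as expected for a source.

Q3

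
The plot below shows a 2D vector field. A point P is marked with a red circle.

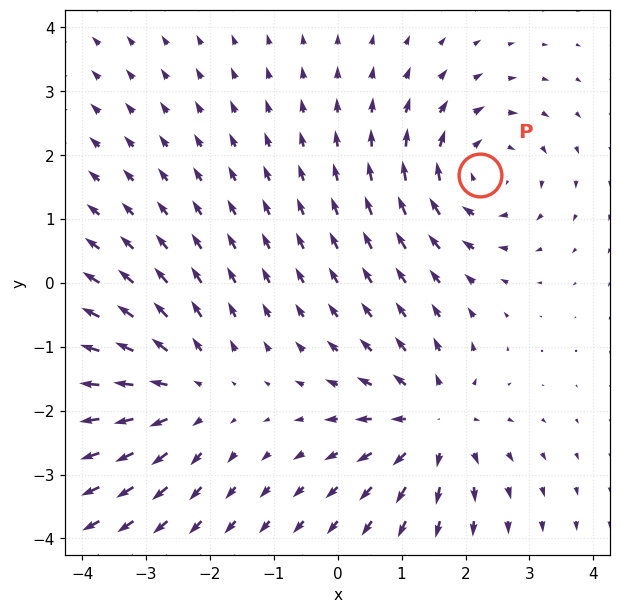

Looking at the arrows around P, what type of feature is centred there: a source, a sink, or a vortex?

At P (2.2, 1.7) the arrows circulate clockwise. Divergence ≈0, curl about -3 — near-zero divergence with nonzero curl is a vortex.

vortex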